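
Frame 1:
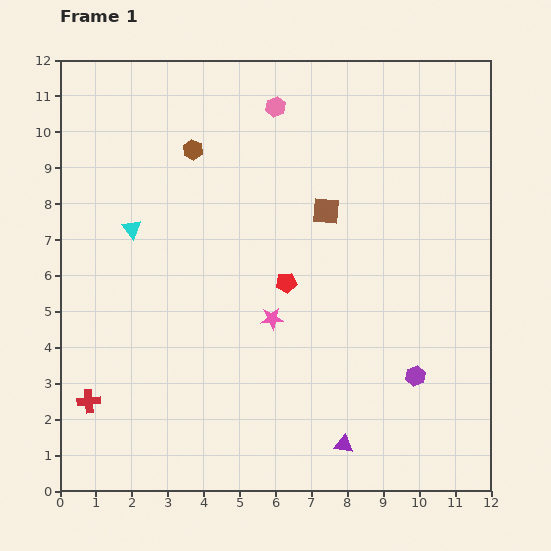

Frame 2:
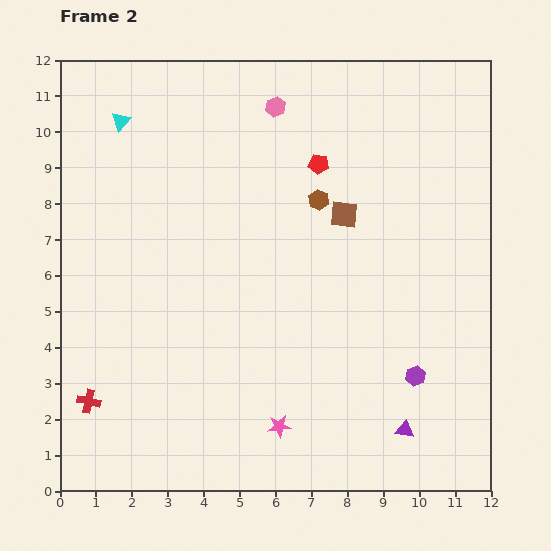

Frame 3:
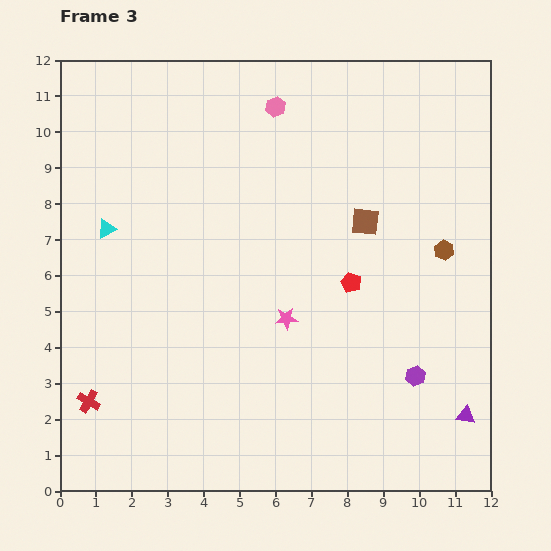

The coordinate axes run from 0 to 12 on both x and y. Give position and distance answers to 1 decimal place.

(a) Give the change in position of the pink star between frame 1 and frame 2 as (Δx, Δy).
(0.2, -3.0)

The pink star was at (5.9, 4.8) in frame 1 and (6.1, 1.8) in frame 2.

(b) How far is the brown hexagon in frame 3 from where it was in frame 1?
7.5

The brown hexagon moved from (3.7, 9.5) to (10.7, 6.7), a distance of √(7.0² + 2.8²) ≈ 7.5.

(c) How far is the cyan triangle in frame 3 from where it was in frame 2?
3.0

The cyan triangle moved from (1.7, 10.3) to (1.3, 7.3), a distance of √(0.4² + 3.0²) ≈ 3.0.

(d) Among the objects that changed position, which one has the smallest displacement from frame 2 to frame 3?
the brown square

(moved 0.6)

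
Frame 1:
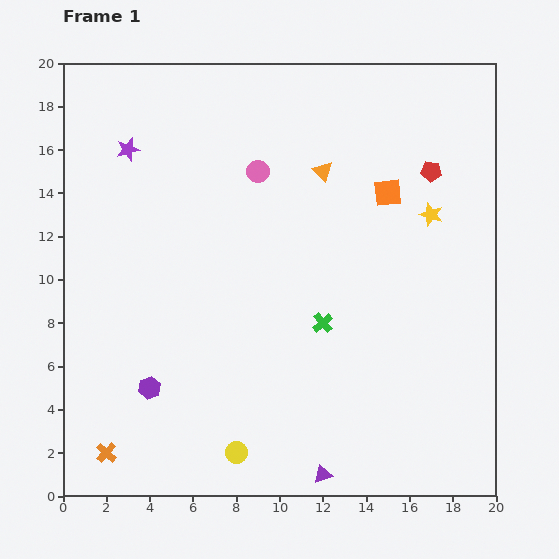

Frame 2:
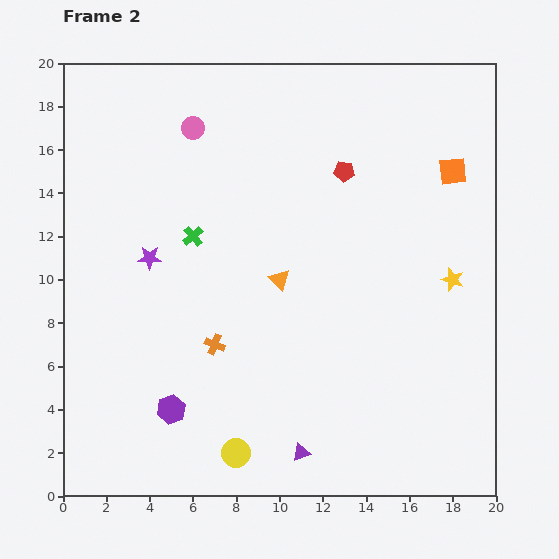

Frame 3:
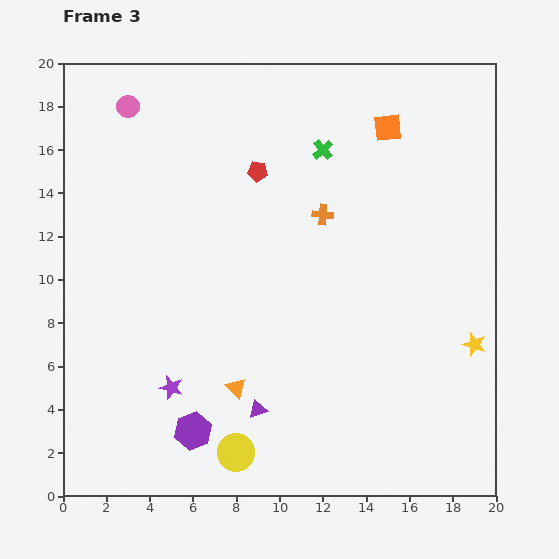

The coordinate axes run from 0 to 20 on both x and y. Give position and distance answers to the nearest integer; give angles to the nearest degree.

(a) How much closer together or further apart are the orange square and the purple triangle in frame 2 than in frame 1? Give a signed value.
+2

Distance in frame 1: 13. Distance in frame 2: 15.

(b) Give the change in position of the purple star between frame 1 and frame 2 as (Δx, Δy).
(1, -5)

The purple star was at (3, 16) in frame 1 and (4, 11) in frame 2.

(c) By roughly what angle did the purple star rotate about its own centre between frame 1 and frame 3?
31° clockwise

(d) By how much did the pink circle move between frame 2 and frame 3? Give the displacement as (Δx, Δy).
(-3, 1)

The pink circle was at (6, 17) in frame 2 and (3, 18) in frame 3.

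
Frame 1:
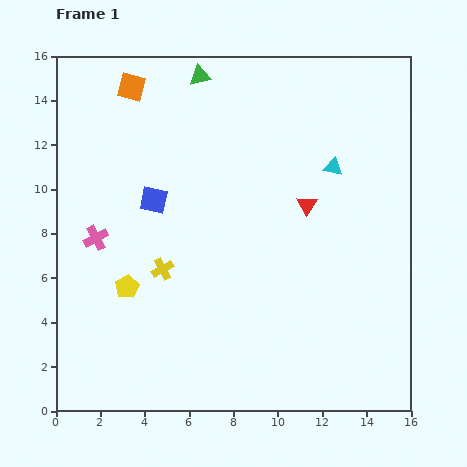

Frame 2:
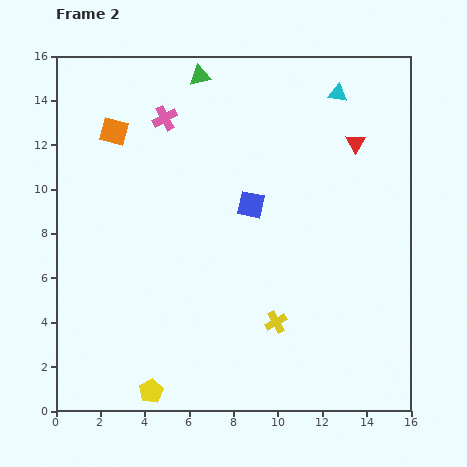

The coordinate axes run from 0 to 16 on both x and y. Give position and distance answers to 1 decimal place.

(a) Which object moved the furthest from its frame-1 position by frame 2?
the pink cross

(moved 6.2; next 5.6)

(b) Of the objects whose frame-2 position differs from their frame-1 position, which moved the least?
the orange square

(moved 2.2)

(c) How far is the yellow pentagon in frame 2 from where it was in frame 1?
4.8

The yellow pentagon moved from (3.2, 5.6) to (4.3, 0.9), a distance of √(1.1² + 4.7²) ≈ 4.8.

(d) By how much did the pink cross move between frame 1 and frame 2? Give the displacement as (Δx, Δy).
(3.1, 5.4)

The pink cross was at (1.8, 7.8) in frame 1 and (4.9, 13.2) in frame 2.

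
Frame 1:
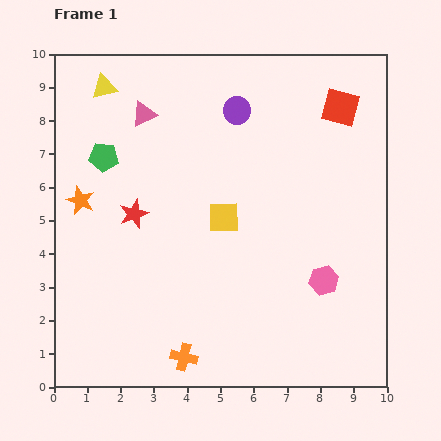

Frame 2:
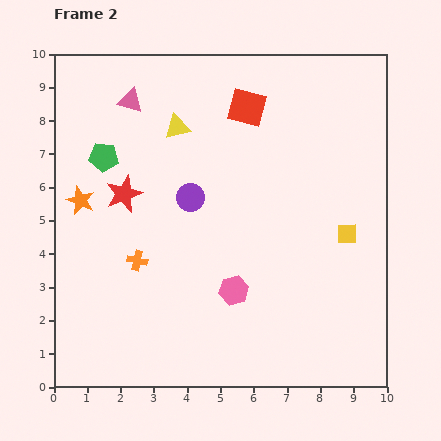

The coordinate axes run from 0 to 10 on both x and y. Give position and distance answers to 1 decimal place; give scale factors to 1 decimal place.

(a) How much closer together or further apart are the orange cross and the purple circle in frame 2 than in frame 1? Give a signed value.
-5.1

Distance in frame 1: 7.6. Distance in frame 2: 2.5.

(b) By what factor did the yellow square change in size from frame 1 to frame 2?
0.7×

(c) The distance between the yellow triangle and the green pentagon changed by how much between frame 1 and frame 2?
+0.3

Distance in frame 1: 2.1. Distance in frame 2: 2.4.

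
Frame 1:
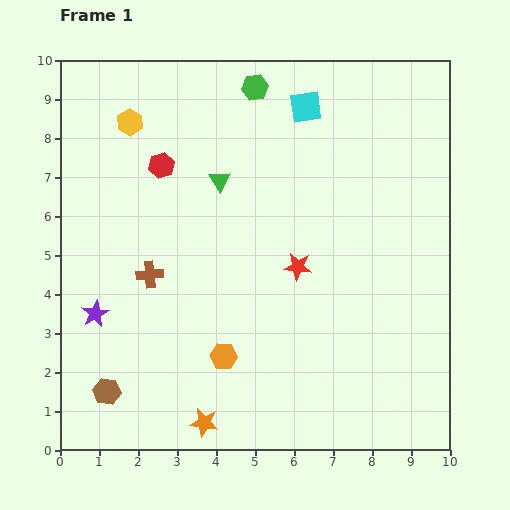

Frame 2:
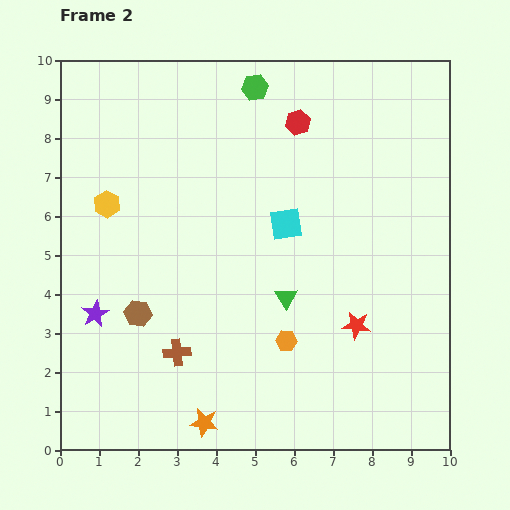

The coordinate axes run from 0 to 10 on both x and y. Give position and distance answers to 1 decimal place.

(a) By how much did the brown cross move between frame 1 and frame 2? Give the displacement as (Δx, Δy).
(0.7, -2.0)

The brown cross was at (2.3, 4.5) in frame 1 and (3.0, 2.5) in frame 2.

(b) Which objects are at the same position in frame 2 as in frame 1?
the green hexagon, the orange star, the purple star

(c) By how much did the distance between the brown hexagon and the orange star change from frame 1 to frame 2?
+0.7

Distance in frame 1: 2.6. Distance in frame 2: 3.3.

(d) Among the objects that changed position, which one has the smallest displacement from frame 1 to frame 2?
the orange hexagon

(moved 1.6)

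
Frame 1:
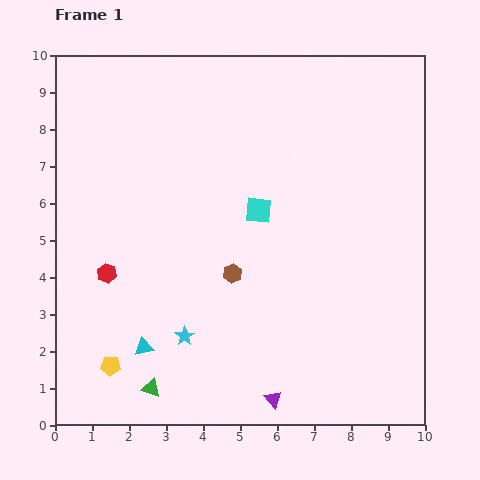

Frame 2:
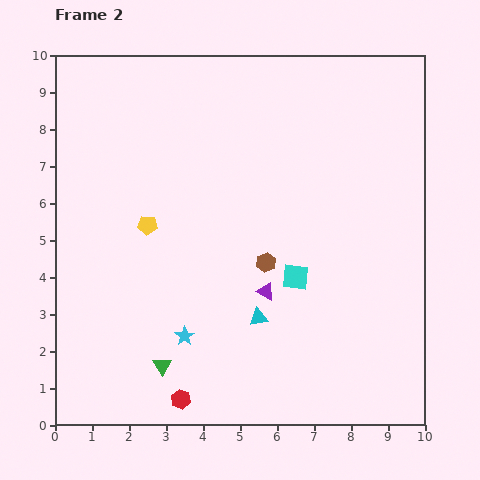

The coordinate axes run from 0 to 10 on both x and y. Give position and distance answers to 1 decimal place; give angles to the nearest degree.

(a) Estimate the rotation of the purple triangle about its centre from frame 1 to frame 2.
20° counter-clockwise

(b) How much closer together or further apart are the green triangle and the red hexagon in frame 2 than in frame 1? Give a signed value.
-2.3

Distance in frame 1: 3.3. Distance in frame 2: 1.0.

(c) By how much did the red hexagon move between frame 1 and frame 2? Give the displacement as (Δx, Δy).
(2.0, -3.4)

The red hexagon was at (1.4, 4.1) in frame 1 and (3.4, 0.7) in frame 2.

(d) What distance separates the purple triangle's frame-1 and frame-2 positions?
2.9

The purple triangle moved from (5.9, 0.7) to (5.7, 3.6), a distance of √(0.2² + 2.9²) ≈ 2.9.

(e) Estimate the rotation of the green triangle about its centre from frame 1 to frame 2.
41° clockwise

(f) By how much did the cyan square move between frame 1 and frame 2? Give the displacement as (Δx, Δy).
(1.0, -1.8)

The cyan square was at (5.5, 5.8) in frame 1 and (6.5, 4.0) in frame 2.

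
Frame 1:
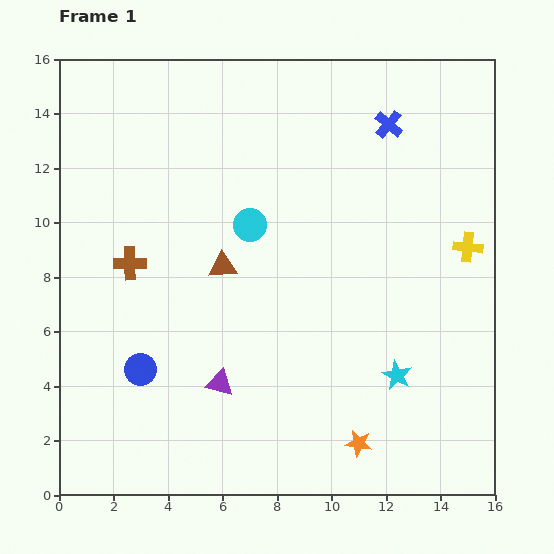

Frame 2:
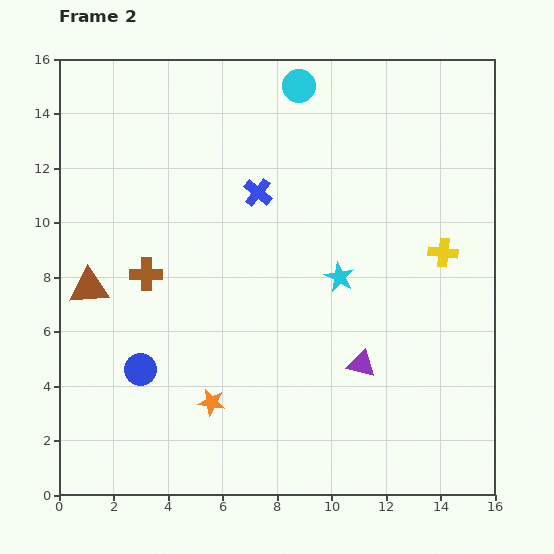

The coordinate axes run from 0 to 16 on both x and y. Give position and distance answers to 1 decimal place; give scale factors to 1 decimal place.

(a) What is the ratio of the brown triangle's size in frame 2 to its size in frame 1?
1.4×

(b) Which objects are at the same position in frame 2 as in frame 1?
the blue circle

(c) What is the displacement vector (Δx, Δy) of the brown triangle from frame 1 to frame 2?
(-4.9, -0.8)

The brown triangle was at (6.0, 8.4) in frame 1 and (1.1, 7.6) in frame 2.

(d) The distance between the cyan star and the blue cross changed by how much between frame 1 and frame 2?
-4.9

Distance in frame 1: 9.2. Distance in frame 2: 4.3.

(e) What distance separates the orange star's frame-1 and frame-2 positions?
5.6

The orange star moved from (11.0, 1.9) to (5.6, 3.4), a distance of √(5.4² + 1.5²) ≈ 5.6.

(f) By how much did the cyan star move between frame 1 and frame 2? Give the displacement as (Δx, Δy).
(-2.1, 3.6)

The cyan star was at (12.4, 4.4) in frame 1 and (10.3, 8.0) in frame 2.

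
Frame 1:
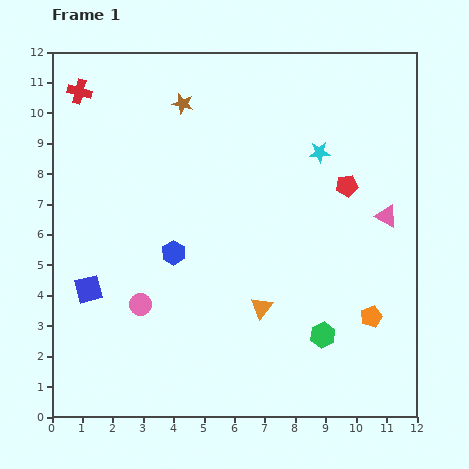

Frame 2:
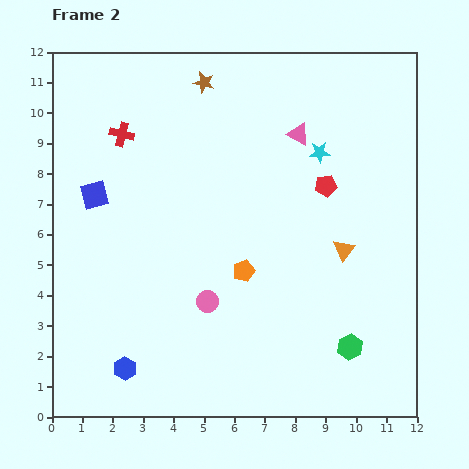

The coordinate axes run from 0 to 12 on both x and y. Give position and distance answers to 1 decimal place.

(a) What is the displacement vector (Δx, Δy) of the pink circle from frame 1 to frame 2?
(2.2, 0.1)

The pink circle was at (2.9, 3.7) in frame 1 and (5.1, 3.8) in frame 2.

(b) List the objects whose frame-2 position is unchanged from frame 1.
the cyan star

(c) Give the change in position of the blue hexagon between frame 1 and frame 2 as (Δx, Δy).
(-1.6, -3.8)

The blue hexagon was at (4.0, 5.4) in frame 1 and (2.4, 1.6) in frame 2.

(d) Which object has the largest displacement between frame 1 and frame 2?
the orange pentagon

(moved 4.5; next 4.1)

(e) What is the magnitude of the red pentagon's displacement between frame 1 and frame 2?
0.7

The red pentagon moved from (9.7, 7.6) to (9.0, 7.6), a distance of √(0.7² + 0.0²) ≈ 0.7.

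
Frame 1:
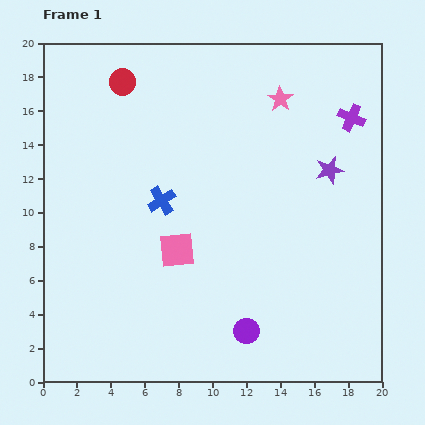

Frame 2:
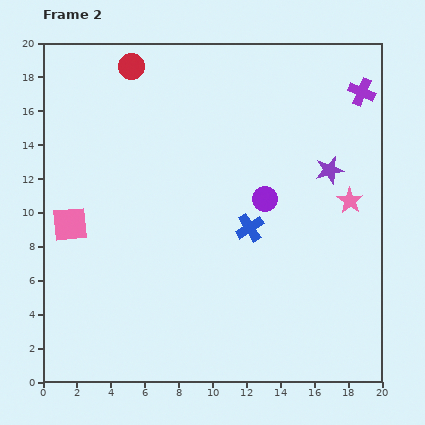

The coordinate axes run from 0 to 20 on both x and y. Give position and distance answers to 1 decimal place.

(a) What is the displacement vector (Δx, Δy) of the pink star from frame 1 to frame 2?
(4.1, -6.0)

The pink star was at (14.0, 16.7) in frame 1 and (18.1, 10.7) in frame 2.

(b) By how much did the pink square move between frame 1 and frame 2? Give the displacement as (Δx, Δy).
(-6.3, 1.5)

The pink square was at (7.9, 7.8) in frame 1 and (1.6, 9.3) in frame 2.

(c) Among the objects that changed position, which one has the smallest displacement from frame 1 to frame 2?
the red circle

(moved 1.0)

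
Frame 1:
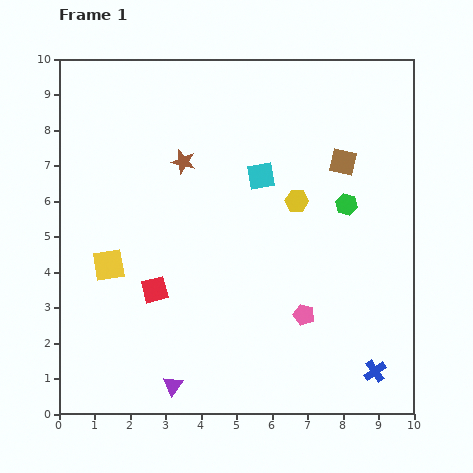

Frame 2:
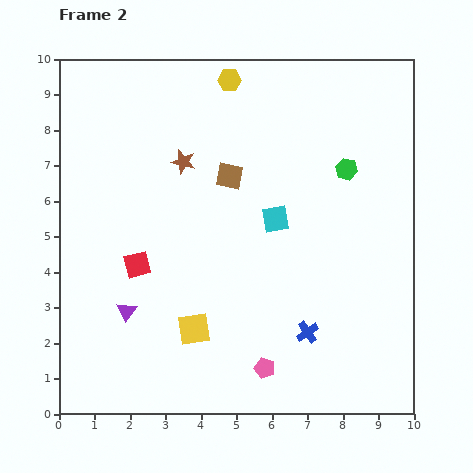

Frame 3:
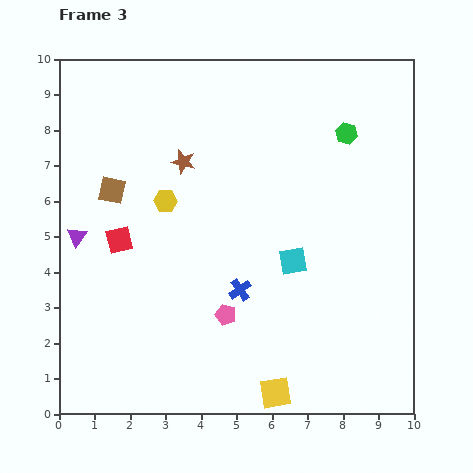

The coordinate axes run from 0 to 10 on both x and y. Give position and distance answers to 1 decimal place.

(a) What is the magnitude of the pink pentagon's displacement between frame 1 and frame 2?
1.9

The pink pentagon moved from (6.9, 2.8) to (5.8, 1.3), a distance of √(1.1² + 1.5²) ≈ 1.9.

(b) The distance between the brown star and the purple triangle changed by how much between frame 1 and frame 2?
-1.8

Distance in frame 1: 6.3. Distance in frame 2: 4.5.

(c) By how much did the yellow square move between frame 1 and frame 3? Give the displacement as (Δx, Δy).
(4.7, -3.6)

The yellow square was at (1.4, 4.2) in frame 1 and (6.1, 0.6) in frame 3.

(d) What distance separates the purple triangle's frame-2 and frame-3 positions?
2.5

The purple triangle moved from (1.9, 2.9) to (0.5, 5.0), a distance of √(1.4² + 2.1²) ≈ 2.5.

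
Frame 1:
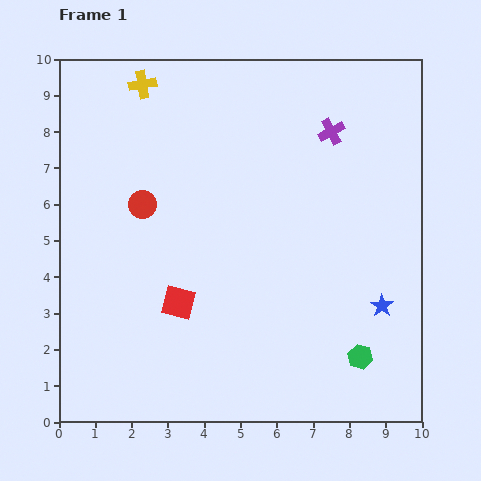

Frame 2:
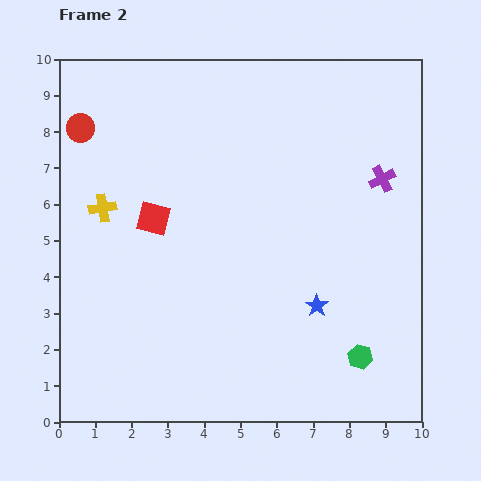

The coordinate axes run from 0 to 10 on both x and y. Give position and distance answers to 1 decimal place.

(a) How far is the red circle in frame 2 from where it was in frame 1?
2.7

The red circle moved from (2.3, 6.0) to (0.6, 8.1), a distance of √(1.7² + 2.1²) ≈ 2.7.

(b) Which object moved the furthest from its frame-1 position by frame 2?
the yellow cross

(moved 3.6; next 2.7)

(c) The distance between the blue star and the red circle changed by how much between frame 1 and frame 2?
+0.9

Distance in frame 1: 7.2. Distance in frame 2: 8.1.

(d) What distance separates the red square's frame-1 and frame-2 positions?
2.4

The red square moved from (3.3, 3.3) to (2.6, 5.6), a distance of √(0.7² + 2.3²) ≈ 2.4.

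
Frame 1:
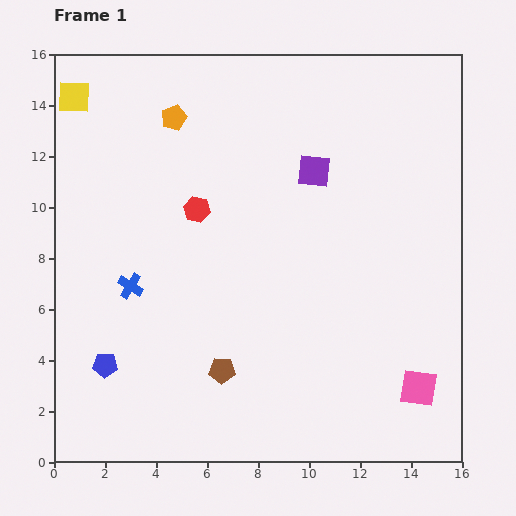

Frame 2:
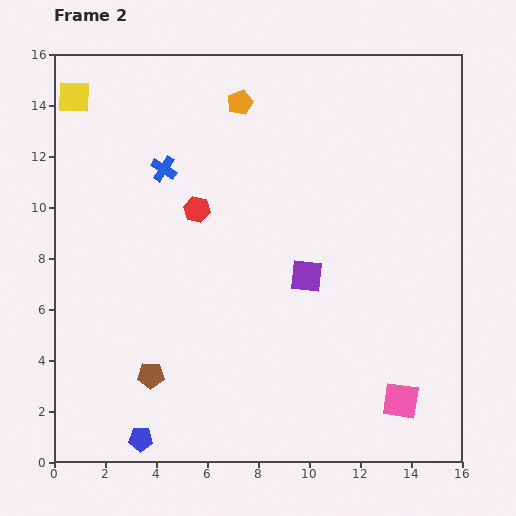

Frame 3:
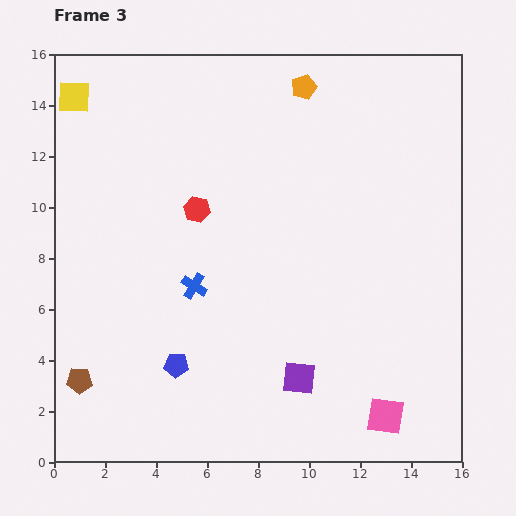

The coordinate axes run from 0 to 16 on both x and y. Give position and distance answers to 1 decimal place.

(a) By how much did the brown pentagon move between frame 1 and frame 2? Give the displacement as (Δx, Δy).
(-2.8, -0.2)

The brown pentagon was at (6.6, 3.6) in frame 1 and (3.8, 3.4) in frame 2.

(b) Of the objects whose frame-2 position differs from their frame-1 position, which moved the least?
the pink square

(moved 0.9)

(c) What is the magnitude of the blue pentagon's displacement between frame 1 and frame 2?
3.2

The blue pentagon moved from (2.0, 3.8) to (3.4, 0.9), a distance of √(1.4² + 2.9²) ≈ 3.2.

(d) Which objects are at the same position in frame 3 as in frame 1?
the yellow square, the red hexagon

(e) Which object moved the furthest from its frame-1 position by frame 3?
the purple square

(moved 8.1; next 5.6)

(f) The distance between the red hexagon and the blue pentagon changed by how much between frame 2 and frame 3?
-3.1

Distance in frame 2: 9.3. Distance in frame 3: 6.2.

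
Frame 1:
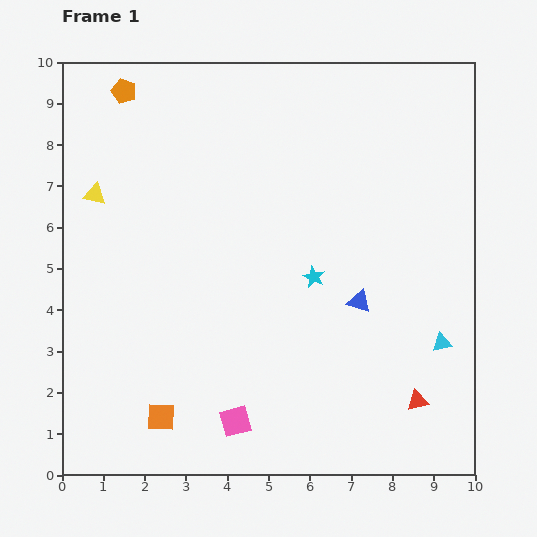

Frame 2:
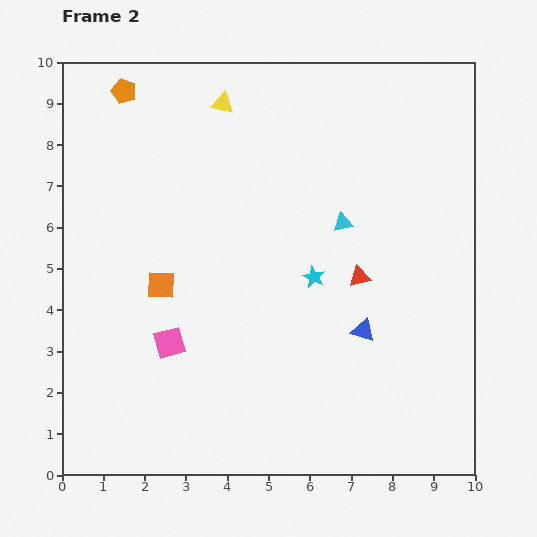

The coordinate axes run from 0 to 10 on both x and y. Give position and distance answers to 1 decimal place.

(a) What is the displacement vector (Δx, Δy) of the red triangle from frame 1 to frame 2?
(-1.4, 3.0)

The red triangle was at (8.6, 1.8) in frame 1 and (7.2, 4.8) in frame 2.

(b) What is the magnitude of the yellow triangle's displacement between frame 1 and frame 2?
3.8

The yellow triangle moved from (0.8, 6.8) to (3.9, 9.0), a distance of √(3.1² + 2.2²) ≈ 3.8.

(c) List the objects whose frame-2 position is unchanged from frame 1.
the orange pentagon, the cyan star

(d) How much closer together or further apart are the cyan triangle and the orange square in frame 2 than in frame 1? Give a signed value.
-2.4

Distance in frame 1: 7.0. Distance in frame 2: 4.6.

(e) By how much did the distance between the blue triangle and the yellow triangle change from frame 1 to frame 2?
-0.4

Distance in frame 1: 6.9. Distance in frame 2: 6.5.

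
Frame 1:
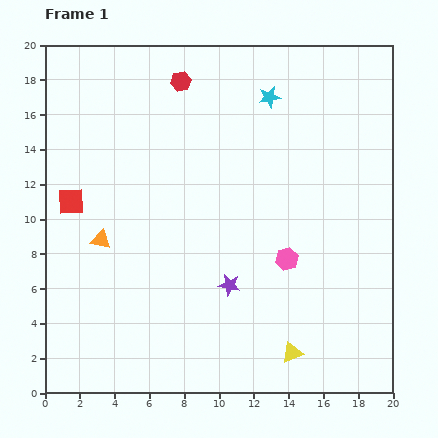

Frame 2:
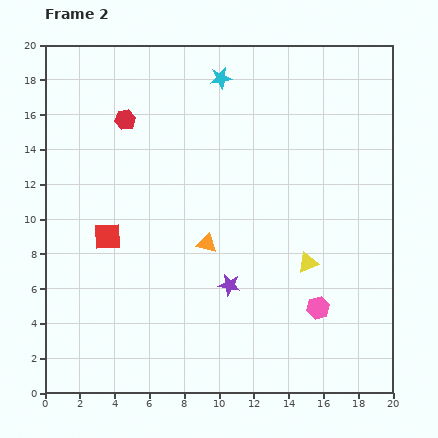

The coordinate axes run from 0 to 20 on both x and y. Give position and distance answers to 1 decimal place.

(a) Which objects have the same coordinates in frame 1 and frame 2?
the purple star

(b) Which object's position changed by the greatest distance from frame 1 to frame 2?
the orange triangle

(moved 6.1; next 5.3)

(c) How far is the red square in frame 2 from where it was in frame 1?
2.9

The red square moved from (1.5, 11.0) to (3.6, 9.0), a distance of √(2.1² + 2.0²) ≈ 2.9.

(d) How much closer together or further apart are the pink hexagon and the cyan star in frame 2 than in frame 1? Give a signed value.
+4.9

Distance in frame 1: 9.4. Distance in frame 2: 14.3.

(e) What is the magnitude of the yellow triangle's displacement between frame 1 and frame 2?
5.3

The yellow triangle moved from (14.2, 2.3) to (15.1, 7.5), a distance of √(0.9² + 5.2²) ≈ 5.3.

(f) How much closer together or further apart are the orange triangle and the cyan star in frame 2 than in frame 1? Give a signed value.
-3.2

Distance in frame 1: 12.7. Distance in frame 2: 9.5.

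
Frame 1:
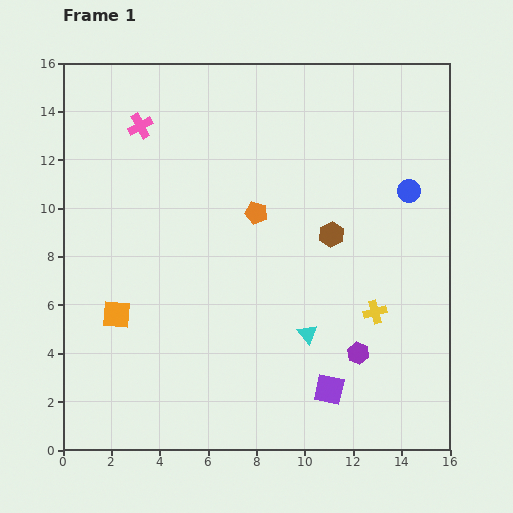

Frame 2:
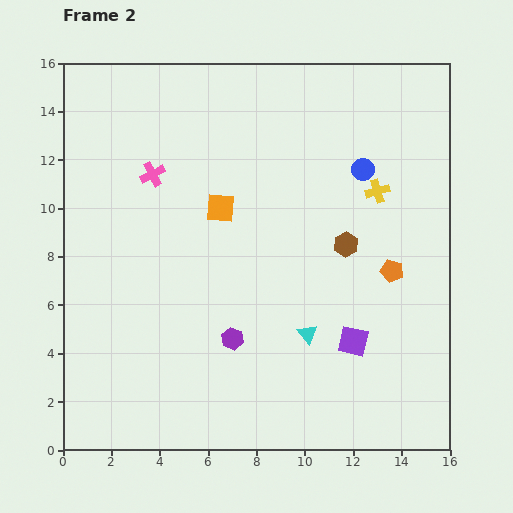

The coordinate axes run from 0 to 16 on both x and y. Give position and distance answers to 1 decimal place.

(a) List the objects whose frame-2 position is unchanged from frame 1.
the cyan triangle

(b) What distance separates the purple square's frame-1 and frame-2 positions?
2.2

The purple square moved from (11.0, 2.5) to (12.0, 4.5), a distance of √(1.0² + 2.0²) ≈ 2.2.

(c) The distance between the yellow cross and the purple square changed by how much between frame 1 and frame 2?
+2.6

Distance in frame 1: 3.7. Distance in frame 2: 6.3.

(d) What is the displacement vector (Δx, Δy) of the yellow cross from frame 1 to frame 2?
(0.1, 5.0)

The yellow cross was at (12.9, 5.7) in frame 1 and (13.0, 10.7) in frame 2.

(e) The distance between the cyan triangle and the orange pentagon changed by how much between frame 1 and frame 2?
-1.0

Distance in frame 1: 5.4. Distance in frame 2: 4.4.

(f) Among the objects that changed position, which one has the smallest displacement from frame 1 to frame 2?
the brown hexagon

(moved 0.7)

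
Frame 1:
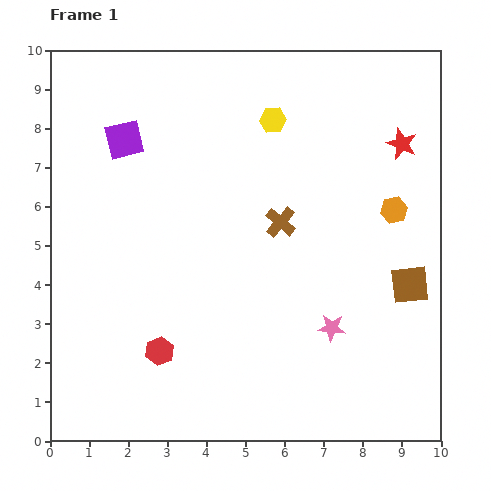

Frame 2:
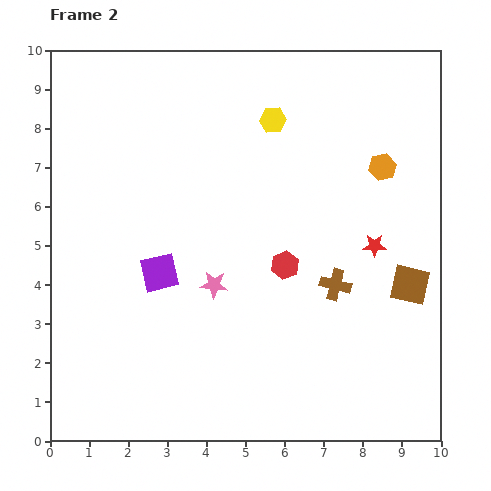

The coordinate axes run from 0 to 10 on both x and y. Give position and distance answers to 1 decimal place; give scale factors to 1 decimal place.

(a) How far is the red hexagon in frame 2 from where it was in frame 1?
3.9

The red hexagon moved from (2.8, 2.3) to (6.0, 4.5), a distance of √(3.2² + 2.2²) ≈ 3.9.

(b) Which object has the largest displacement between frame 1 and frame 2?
the red hexagon

(moved 3.9; next 3.5)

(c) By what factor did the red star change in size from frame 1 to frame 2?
0.7×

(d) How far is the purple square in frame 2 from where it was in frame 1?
3.5

The purple square moved from (1.9, 7.7) to (2.8, 4.3), a distance of √(0.9² + 3.4²) ≈ 3.5.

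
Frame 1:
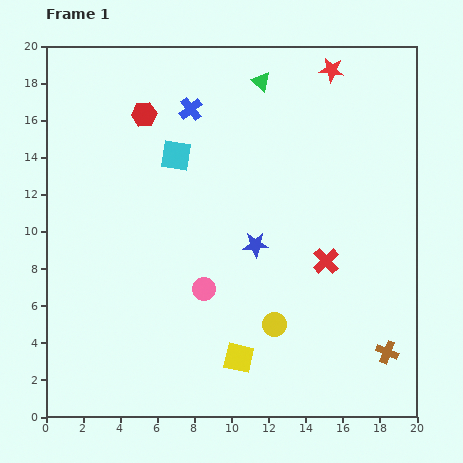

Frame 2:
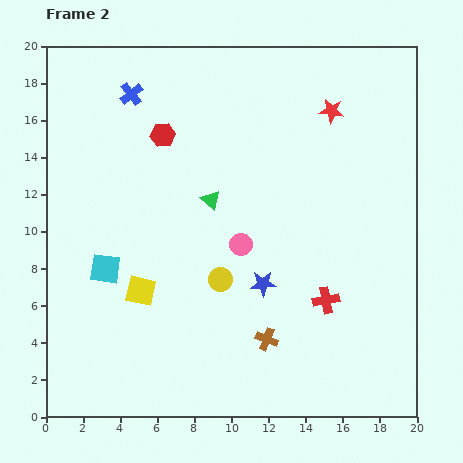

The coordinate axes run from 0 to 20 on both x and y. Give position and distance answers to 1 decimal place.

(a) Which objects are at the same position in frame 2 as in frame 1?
none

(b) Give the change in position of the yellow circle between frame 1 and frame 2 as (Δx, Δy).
(-2.9, 2.4)

The yellow circle was at (12.3, 5.0) in frame 1 and (9.4, 7.4) in frame 2.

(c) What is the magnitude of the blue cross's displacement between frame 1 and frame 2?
3.3

The blue cross moved from (7.8, 16.6) to (4.6, 17.4), a distance of √(3.2² + 0.8²) ≈ 3.3.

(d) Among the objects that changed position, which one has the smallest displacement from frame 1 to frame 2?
the red hexagon

(moved 1.5)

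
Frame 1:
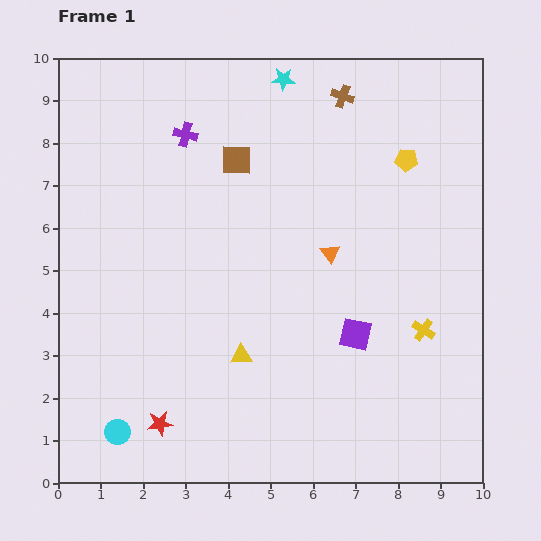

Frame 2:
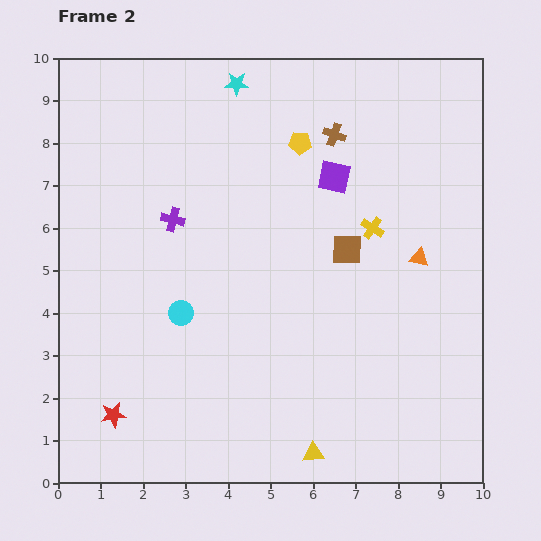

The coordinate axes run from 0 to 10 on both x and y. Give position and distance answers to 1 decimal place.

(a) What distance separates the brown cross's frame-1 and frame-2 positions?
0.9

The brown cross moved from (6.7, 9.1) to (6.5, 8.2), a distance of √(0.2² + 0.9²) ≈ 0.9.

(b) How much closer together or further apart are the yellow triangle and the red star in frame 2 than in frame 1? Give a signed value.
+2.3

Distance in frame 1: 2.5. Distance in frame 2: 4.8.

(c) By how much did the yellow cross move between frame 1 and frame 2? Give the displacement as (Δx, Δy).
(-1.2, 2.4)

The yellow cross was at (8.6, 3.6) in frame 1 and (7.4, 6.0) in frame 2.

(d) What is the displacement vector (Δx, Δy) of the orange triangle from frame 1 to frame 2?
(2.1, -0.1)

The orange triangle was at (6.4, 5.4) in frame 1 and (8.5, 5.3) in frame 2.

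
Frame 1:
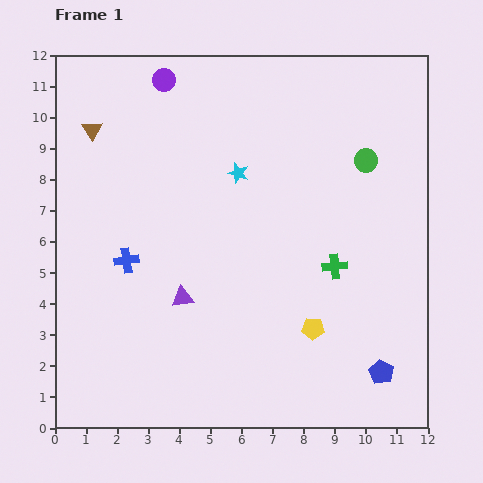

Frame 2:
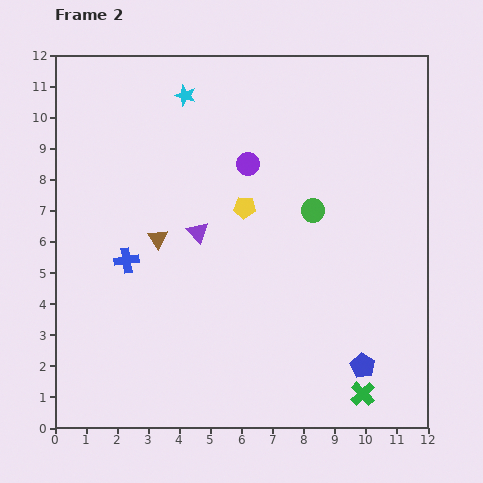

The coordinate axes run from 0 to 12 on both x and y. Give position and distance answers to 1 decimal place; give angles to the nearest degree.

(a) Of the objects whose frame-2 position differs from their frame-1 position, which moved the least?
the blue pentagon

(moved 0.6)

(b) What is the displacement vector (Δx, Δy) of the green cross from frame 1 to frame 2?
(0.9, -4.1)

The green cross was at (9.0, 5.2) in frame 1 and (9.9, 1.1) in frame 2.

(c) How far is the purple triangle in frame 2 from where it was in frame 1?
2.2

The purple triangle moved from (4.1, 4.2) to (4.6, 6.3), a distance of √(0.5² + 2.1²) ≈ 2.2.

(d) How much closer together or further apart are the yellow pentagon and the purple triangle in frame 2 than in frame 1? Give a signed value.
-2.6

Distance in frame 1: 4.3. Distance in frame 2: 1.7.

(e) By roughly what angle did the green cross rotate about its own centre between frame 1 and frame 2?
37° counter-clockwise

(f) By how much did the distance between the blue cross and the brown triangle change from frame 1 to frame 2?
-3.1

Distance in frame 1: 4.3. Distance in frame 2: 1.2.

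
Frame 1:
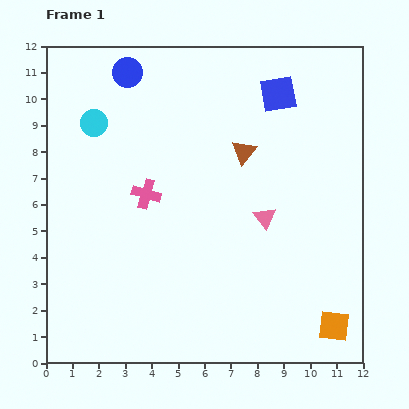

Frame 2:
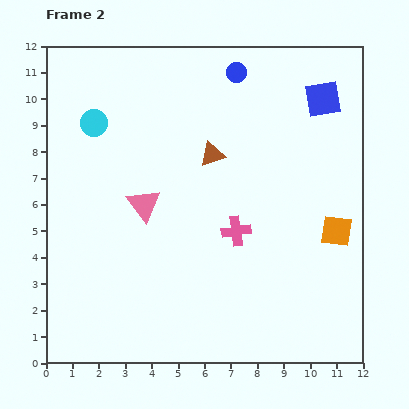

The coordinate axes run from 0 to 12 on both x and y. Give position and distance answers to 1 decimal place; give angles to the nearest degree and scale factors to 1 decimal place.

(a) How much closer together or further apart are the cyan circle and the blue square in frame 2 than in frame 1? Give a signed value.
+1.6

Distance in frame 1: 7.1. Distance in frame 2: 8.7.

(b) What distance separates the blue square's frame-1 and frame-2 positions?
1.7

The blue square moved from (8.8, 10.2) to (10.5, 10.0), a distance of √(1.7² + 0.2²) ≈ 1.7.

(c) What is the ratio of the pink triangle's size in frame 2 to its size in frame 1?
1.5×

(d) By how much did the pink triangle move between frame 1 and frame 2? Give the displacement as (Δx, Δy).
(-4.6, 0.5)

The pink triangle was at (8.3, 5.5) in frame 1 and (3.7, 6.0) in frame 2.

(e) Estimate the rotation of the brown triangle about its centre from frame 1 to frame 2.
32° clockwise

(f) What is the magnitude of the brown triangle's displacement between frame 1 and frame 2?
1.2

The brown triangle moved from (7.5, 8.0) to (6.3, 7.9), a distance of √(1.2² + 0.1²) ≈ 1.2.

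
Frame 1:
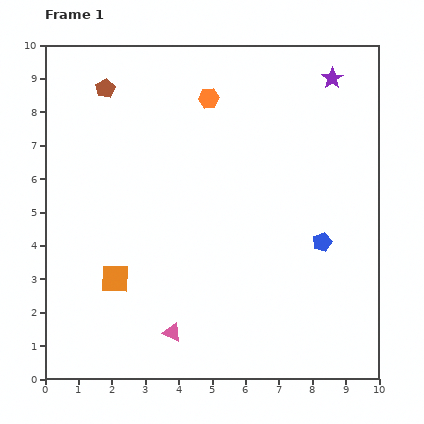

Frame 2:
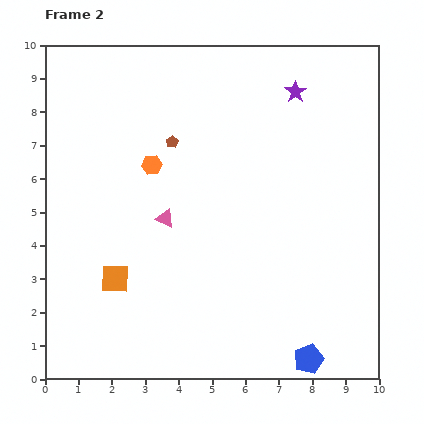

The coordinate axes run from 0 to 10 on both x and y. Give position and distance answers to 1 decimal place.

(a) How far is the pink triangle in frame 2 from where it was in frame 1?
3.4

The pink triangle moved from (3.8, 1.4) to (3.6, 4.8), a distance of √(0.2² + 3.4²) ≈ 3.4.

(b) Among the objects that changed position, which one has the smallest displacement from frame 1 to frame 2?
the purple star

(moved 1.2)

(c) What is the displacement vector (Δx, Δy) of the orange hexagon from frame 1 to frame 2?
(-1.7, -2.0)

The orange hexagon was at (4.9, 8.4) in frame 1 and (3.2, 6.4) in frame 2.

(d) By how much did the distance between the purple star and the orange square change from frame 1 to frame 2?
-1.0

Distance in frame 1: 8.8. Distance in frame 2: 7.8.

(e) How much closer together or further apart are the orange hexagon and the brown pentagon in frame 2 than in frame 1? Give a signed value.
-2.2

Distance in frame 1: 3.1. Distance in frame 2: 0.9.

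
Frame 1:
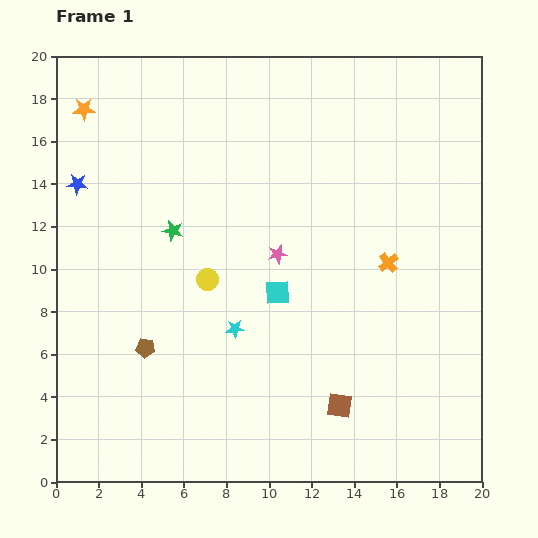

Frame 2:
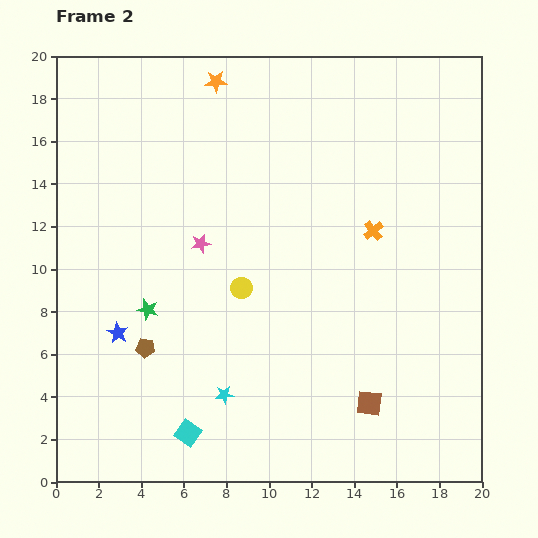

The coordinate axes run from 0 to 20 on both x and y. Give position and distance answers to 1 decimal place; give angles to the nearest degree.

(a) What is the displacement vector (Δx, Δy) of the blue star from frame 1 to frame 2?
(1.9, -7.0)

The blue star was at (1.0, 14.0) in frame 1 and (2.9, 7.0) in frame 2.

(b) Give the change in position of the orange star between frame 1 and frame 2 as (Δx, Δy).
(6.2, 1.3)

The orange star was at (1.3, 17.5) in frame 1 and (7.5, 18.8) in frame 2.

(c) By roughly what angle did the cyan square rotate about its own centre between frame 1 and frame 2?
39° clockwise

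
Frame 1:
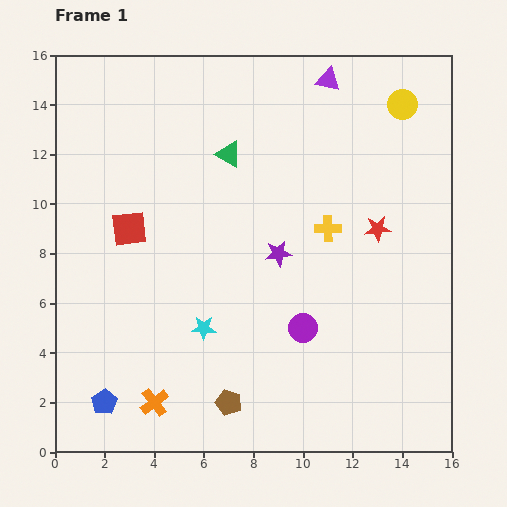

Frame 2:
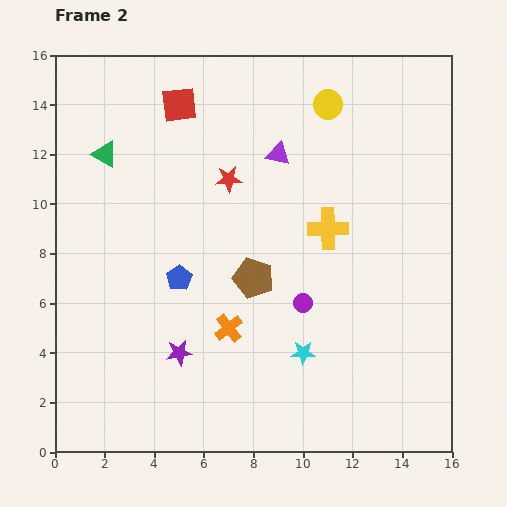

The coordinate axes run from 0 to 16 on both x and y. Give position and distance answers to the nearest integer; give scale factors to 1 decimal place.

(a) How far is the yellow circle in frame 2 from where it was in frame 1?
3

The yellow circle moved from (14, 14) to (11, 14), a distance of √(3² + 0²) ≈ 3.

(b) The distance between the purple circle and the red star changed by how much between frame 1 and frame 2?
+1

Distance in frame 1: 5. Distance in frame 2: 6.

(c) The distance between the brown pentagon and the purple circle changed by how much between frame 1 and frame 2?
-2

Distance in frame 1: 4. Distance in frame 2: 2.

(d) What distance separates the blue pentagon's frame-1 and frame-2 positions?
6

The blue pentagon moved from (2, 2) to (5, 7), a distance of √(3² + 5²) ≈ 6.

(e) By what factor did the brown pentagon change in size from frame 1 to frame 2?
1.6×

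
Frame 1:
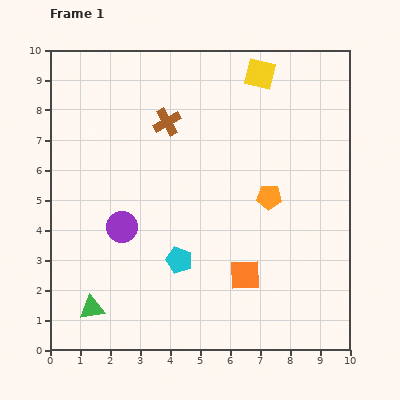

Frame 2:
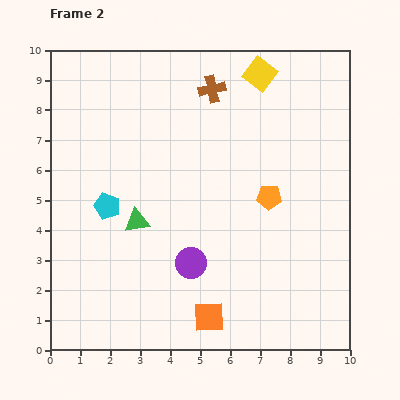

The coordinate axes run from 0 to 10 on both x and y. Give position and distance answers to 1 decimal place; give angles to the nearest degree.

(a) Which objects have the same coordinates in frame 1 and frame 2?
the orange pentagon, the yellow square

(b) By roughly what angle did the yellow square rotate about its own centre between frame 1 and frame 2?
25° clockwise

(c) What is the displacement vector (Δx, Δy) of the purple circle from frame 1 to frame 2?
(2.3, -1.2)

The purple circle was at (2.4, 4.1) in frame 1 and (4.7, 2.9) in frame 2.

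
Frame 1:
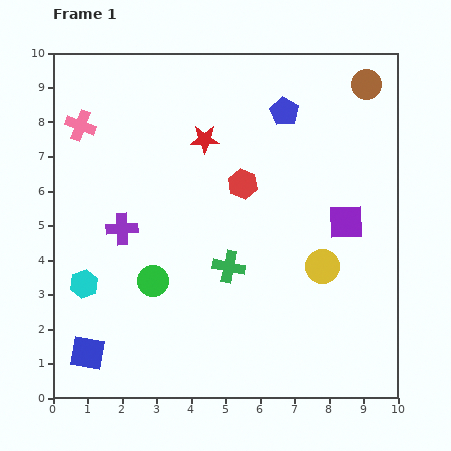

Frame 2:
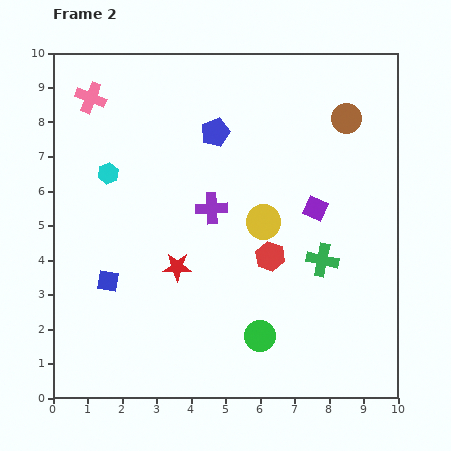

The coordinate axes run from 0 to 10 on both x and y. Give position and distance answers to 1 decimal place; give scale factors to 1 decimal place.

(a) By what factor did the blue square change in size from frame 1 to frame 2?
0.6×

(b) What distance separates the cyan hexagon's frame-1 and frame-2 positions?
3.3

The cyan hexagon moved from (0.9, 3.3) to (1.6, 6.5), a distance of √(0.7² + 3.2²) ≈ 3.3.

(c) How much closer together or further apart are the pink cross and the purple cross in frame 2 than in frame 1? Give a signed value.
+1.5

Distance in frame 1: 3.2. Distance in frame 2: 4.7.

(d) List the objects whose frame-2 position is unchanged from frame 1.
none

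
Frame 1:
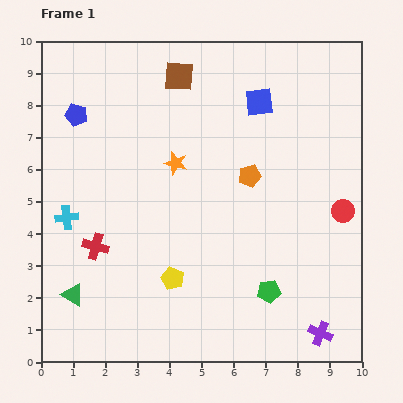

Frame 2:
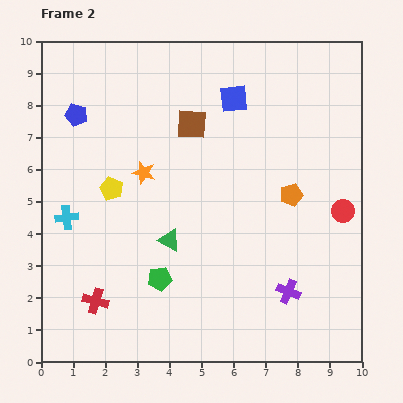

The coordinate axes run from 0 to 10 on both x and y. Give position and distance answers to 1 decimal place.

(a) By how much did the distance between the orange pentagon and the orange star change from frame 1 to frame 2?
+2.4

Distance in frame 1: 2.3. Distance in frame 2: 4.7.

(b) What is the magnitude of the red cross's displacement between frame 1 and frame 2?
1.7

The red cross moved from (1.7, 3.6) to (1.7, 1.9), a distance of √(0.0² + 1.7²) ≈ 1.7.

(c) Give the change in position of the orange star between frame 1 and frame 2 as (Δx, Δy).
(-1.0, -0.3)

The orange star was at (4.2, 6.2) in frame 1 and (3.2, 5.9) in frame 2.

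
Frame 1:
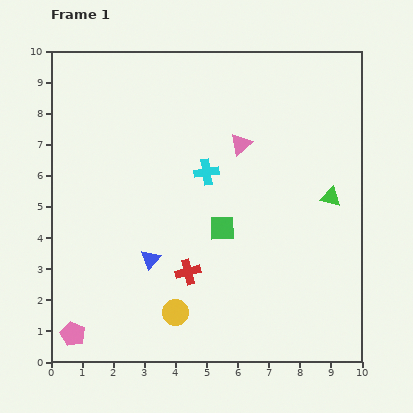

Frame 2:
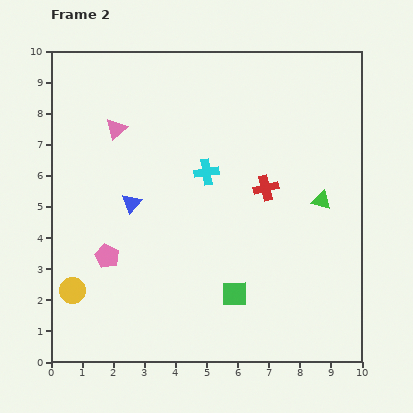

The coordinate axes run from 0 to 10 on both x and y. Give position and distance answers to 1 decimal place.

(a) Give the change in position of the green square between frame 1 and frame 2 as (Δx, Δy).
(0.4, -2.1)

The green square was at (5.5, 4.3) in frame 1 and (5.9, 2.2) in frame 2.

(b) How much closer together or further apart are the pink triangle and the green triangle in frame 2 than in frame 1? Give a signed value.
+3.6

Distance in frame 1: 3.4. Distance in frame 2: 7.0.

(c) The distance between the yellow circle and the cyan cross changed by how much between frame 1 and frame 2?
+1.1

Distance in frame 1: 4.6. Distance in frame 2: 5.7.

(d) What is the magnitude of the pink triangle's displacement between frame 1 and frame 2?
4.0

The pink triangle moved from (6.1, 7.0) to (2.1, 7.5), a distance of √(4.0² + 0.5²) ≈ 4.0.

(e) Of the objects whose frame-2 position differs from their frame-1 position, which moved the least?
the green triangle

(moved 0.3)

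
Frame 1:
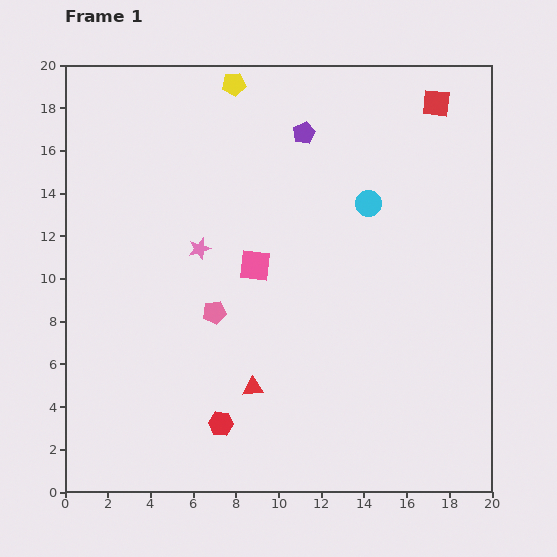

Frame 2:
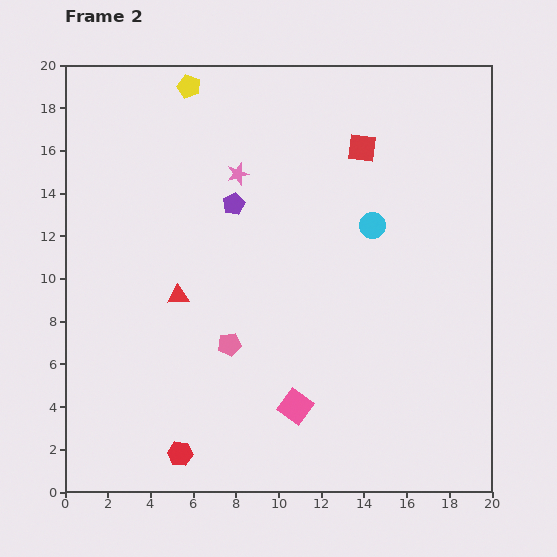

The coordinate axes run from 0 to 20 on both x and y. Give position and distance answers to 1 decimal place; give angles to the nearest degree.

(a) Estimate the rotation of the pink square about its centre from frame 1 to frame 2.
28° clockwise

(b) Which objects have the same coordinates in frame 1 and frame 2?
none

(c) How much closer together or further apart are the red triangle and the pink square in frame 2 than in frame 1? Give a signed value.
+1.9

Distance in frame 1: 5.7. Distance in frame 2: 7.6.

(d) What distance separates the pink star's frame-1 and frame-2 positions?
3.9

The pink star moved from (6.3, 11.4) to (8.1, 14.9), a distance of √(1.8² + 3.5²) ≈ 3.9.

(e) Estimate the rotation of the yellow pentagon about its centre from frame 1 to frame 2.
25° clockwise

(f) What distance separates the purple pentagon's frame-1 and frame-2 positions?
4.7

The purple pentagon moved from (11.2, 16.8) to (7.9, 13.5), a distance of √(3.3² + 3.3²) ≈ 4.7.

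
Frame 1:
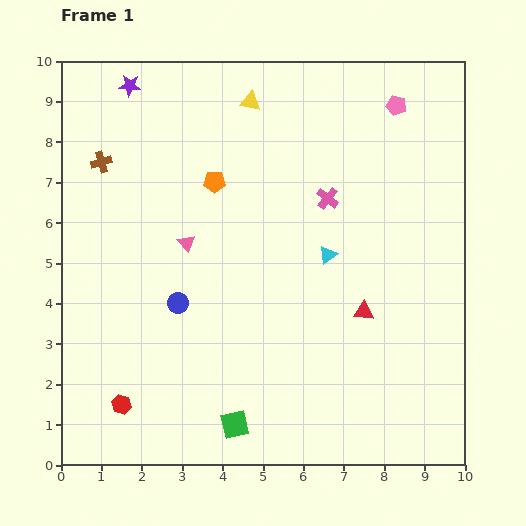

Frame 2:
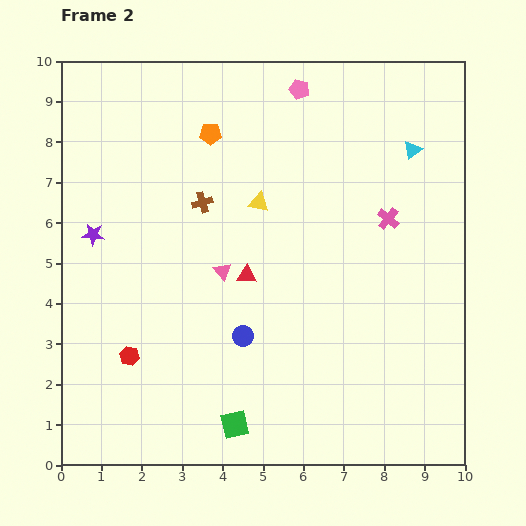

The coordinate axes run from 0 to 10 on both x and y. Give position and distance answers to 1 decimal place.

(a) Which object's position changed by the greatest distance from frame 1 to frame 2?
the purple star

(moved 3.8; next 3.3)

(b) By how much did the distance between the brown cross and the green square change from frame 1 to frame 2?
-1.7

Distance in frame 1: 7.3. Distance in frame 2: 5.6.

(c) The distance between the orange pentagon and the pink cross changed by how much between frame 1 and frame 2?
+2.1

Distance in frame 1: 2.8. Distance in frame 2: 4.9.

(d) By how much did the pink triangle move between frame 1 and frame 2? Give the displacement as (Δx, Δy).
(0.9, -0.7)

The pink triangle was at (3.1, 5.5) in frame 1 and (4.0, 4.8) in frame 2.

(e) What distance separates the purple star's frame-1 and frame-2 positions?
3.8

The purple star moved from (1.7, 9.4) to (0.8, 5.7), a distance of √(0.9² + 3.7²) ≈ 3.8.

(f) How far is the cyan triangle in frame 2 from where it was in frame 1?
3.3

The cyan triangle moved from (6.6, 5.2) to (8.7, 7.8), a distance of √(2.1² + 2.6²) ≈ 3.3.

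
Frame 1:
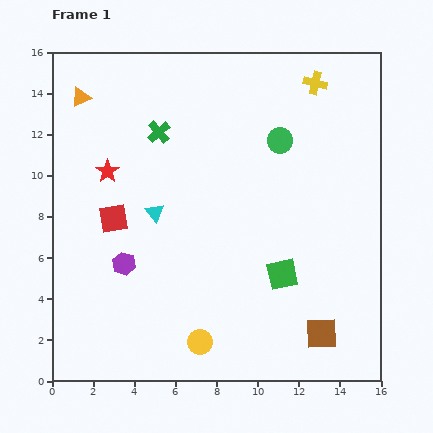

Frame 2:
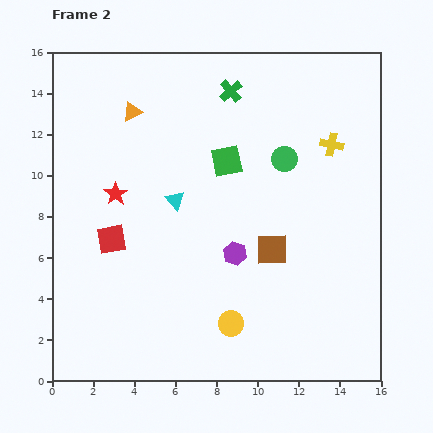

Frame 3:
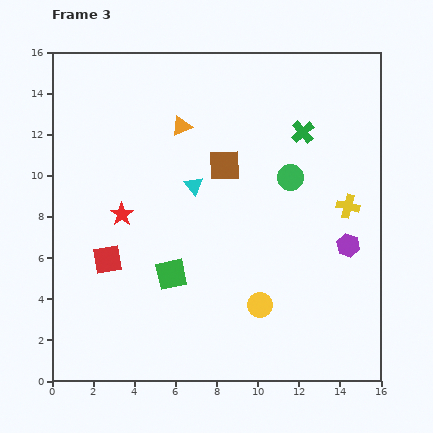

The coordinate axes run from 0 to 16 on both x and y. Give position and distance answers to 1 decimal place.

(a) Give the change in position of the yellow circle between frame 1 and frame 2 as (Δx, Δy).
(1.5, 0.9)

The yellow circle was at (7.2, 1.9) in frame 1 and (8.7, 2.8) in frame 2.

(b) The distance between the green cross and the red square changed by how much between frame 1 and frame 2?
+4.5

Distance in frame 1: 4.7. Distance in frame 2: 9.2.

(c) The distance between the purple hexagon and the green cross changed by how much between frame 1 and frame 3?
-0.7

Distance in frame 1: 6.6. Distance in frame 3: 5.9.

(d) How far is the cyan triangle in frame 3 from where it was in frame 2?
1.1

The cyan triangle moved from (6.0, 8.8) to (6.9, 9.5), a distance of √(0.9² + 0.7²) ≈ 1.1.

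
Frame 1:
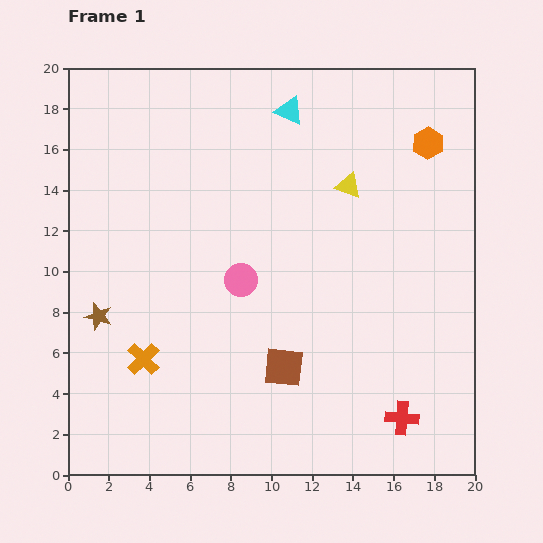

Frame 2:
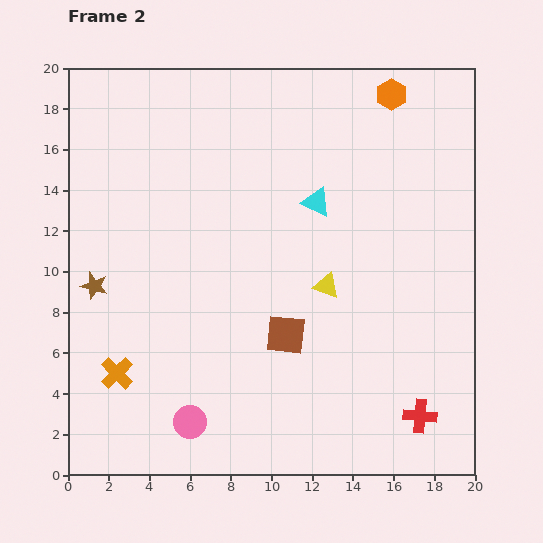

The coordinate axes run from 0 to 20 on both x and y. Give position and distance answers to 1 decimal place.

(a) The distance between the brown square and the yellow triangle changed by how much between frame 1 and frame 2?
-6.4

Distance in frame 1: 9.5. Distance in frame 2: 3.1.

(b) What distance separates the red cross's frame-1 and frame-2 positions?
0.9

The red cross moved from (16.4, 2.8) to (17.3, 2.9), a distance of √(0.9² + 0.1²) ≈ 0.9.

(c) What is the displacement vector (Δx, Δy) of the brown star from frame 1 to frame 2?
(-0.2, 1.5)

The brown star was at (1.5, 7.8) in frame 1 and (1.3, 9.3) in frame 2.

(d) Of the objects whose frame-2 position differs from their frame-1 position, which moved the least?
the red cross

(moved 0.9)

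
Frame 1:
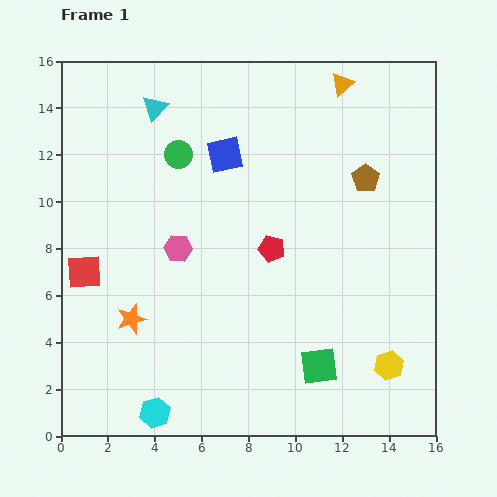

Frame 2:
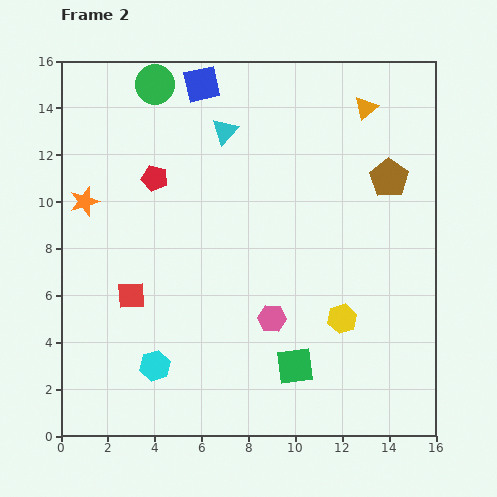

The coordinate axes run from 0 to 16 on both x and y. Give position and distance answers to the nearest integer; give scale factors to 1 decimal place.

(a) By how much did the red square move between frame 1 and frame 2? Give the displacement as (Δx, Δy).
(2, -1)

The red square was at (1, 7) in frame 1 and (3, 6) in frame 2.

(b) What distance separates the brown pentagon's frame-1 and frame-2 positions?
1

The brown pentagon moved from (13, 11) to (14, 11), a distance of √(1² + 0²) ≈ 1.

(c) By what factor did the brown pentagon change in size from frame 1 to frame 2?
1.4×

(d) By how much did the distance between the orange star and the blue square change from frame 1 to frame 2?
-1

Distance in frame 1: 8. Distance in frame 2: 7.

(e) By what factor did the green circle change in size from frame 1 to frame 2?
1.4×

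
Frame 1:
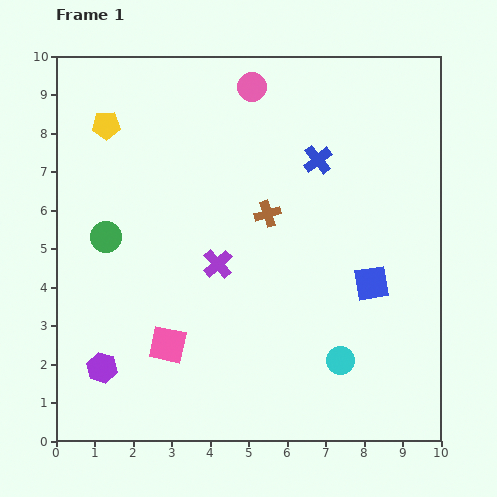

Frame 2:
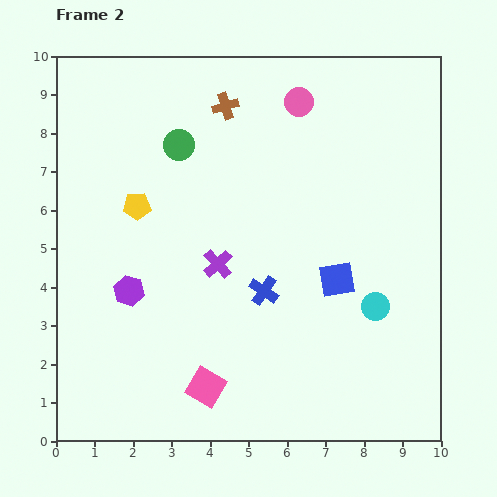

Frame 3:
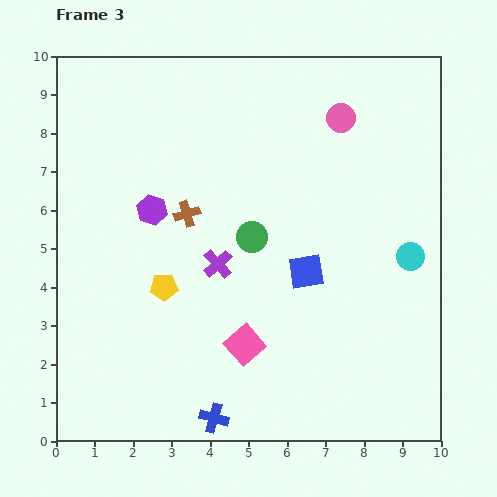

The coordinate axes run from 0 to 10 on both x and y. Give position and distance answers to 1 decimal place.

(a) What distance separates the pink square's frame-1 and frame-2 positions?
1.5

The pink square moved from (2.9, 2.5) to (3.9, 1.4), a distance of √(1.0² + 1.1²) ≈ 1.5.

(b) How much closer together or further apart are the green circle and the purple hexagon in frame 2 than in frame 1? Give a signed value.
+0.6

Distance in frame 1: 3.4. Distance in frame 2: 4.0.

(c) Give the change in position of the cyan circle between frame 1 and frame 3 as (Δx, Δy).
(1.8, 2.7)

The cyan circle was at (7.4, 2.1) in frame 1 and (9.2, 4.8) in frame 3.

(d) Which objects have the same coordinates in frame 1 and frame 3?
the purple cross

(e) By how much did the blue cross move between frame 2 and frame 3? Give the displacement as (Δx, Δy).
(-1.3, -3.3)

The blue cross was at (5.4, 3.9) in frame 2 and (4.1, 0.6) in frame 3.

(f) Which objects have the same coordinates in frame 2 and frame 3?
the purple cross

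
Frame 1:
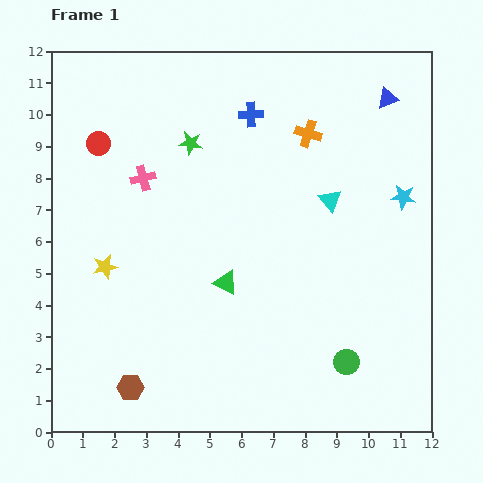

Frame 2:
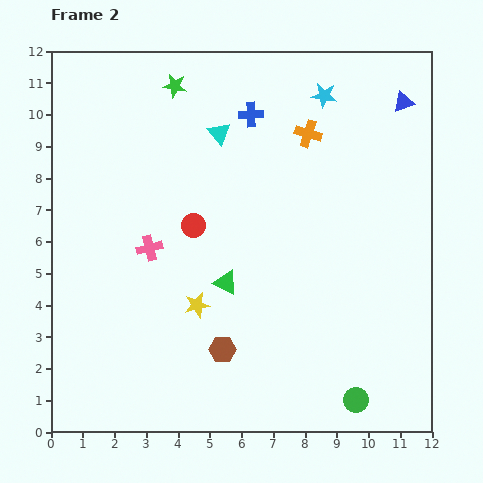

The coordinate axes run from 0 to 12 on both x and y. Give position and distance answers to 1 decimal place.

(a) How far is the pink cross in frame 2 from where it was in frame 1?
2.2

The pink cross moved from (2.9, 8.0) to (3.1, 5.8), a distance of √(0.2² + 2.2²) ≈ 2.2.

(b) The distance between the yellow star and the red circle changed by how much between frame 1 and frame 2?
-1.4

Distance in frame 1: 3.9. Distance in frame 2: 2.5.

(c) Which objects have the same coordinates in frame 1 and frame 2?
the blue cross, the green triangle, the orange cross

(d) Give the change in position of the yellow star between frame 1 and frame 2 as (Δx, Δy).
(2.9, -1.2)

The yellow star was at (1.7, 5.2) in frame 1 and (4.6, 4.0) in frame 2.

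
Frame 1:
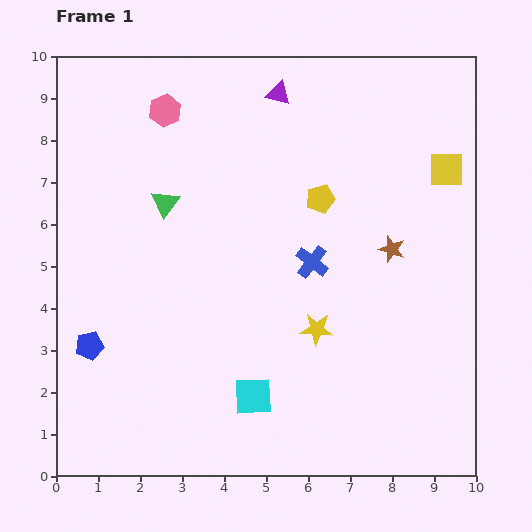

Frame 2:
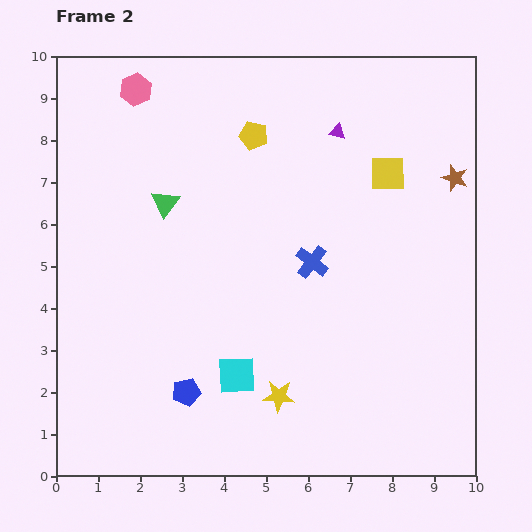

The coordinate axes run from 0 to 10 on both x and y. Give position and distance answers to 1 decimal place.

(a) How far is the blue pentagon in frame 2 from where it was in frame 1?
2.5

The blue pentagon moved from (0.8, 3.1) to (3.1, 2.0), a distance of √(2.3² + 1.1²) ≈ 2.5.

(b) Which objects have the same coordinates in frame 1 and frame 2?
the blue cross, the green triangle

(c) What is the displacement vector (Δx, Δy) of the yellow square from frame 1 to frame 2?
(-1.4, -0.1)

The yellow square was at (9.3, 7.3) in frame 1 and (7.9, 7.2) in frame 2.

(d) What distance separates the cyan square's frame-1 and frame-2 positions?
0.6

The cyan square moved from (4.7, 1.9) to (4.3, 2.4), a distance of √(0.4² + 0.5²) ≈ 0.6.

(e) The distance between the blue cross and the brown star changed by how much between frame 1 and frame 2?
+2.0

Distance in frame 1: 1.9. Distance in frame 2: 3.9.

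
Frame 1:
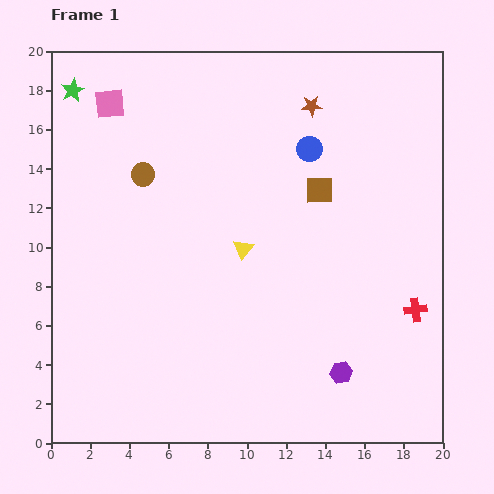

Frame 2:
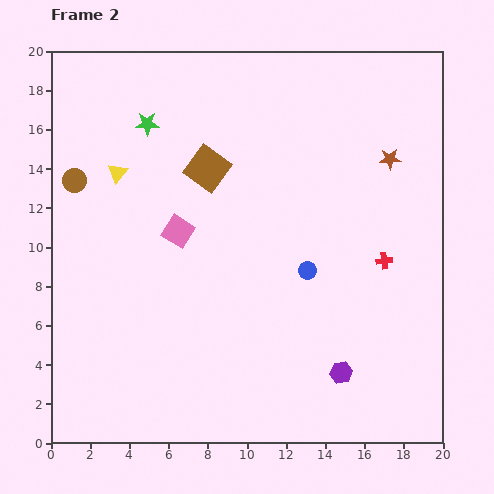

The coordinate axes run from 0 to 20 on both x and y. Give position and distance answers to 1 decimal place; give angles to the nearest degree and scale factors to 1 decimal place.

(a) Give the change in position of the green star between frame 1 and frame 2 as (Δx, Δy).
(3.8, -1.7)

The green star was at (1.1, 18.0) in frame 1 and (4.9, 16.3) in frame 2.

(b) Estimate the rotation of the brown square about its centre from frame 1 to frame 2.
37° clockwise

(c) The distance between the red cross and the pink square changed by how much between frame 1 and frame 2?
-8.2

Distance in frame 1: 18.8. Distance in frame 2: 10.6.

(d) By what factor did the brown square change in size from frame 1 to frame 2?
1.5×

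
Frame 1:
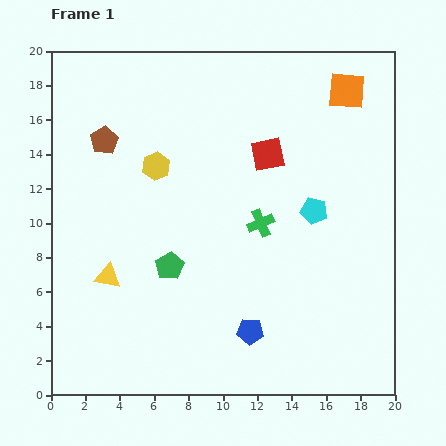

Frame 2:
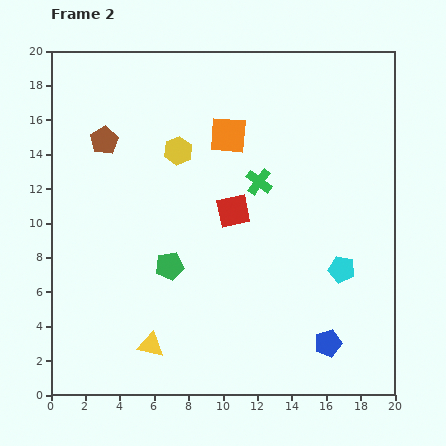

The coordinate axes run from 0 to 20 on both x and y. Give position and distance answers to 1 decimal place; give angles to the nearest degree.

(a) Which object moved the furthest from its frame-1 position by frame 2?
the orange square

(moved 7.4; next 4.7)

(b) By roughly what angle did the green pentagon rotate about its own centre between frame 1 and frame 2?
21° clockwise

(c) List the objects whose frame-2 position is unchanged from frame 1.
the brown pentagon, the green pentagon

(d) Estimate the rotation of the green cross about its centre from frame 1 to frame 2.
29° counter-clockwise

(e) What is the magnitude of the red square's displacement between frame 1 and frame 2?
3.9

The red square moved from (12.6, 14.0) to (10.6, 10.7), a distance of √(2.0² + 3.3²) ≈ 3.9.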